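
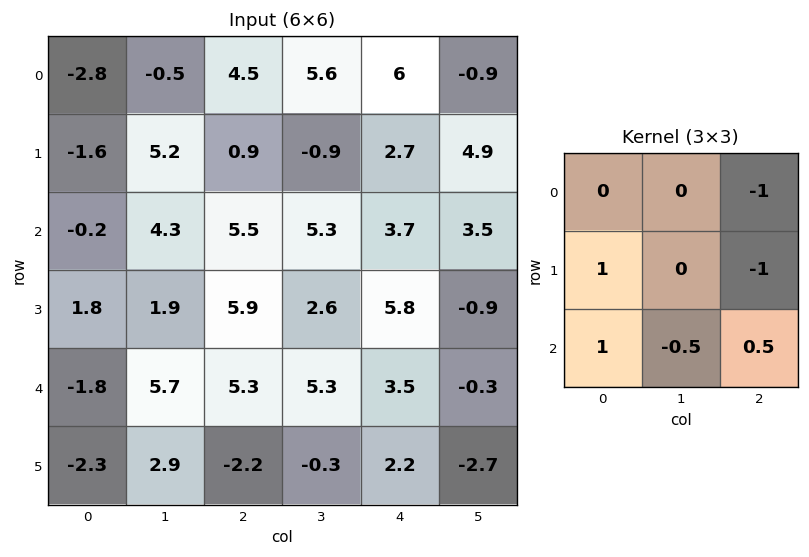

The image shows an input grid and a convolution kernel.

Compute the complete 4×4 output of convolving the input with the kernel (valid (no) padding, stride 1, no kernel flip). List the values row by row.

-6.6 4.7 -3.1 0.3
-2.8 0.15 6.6 -3.85
-11.6 -0.3 0.8 3.4
-17.85 1.65 -4.95 3.75

Output[0,0]: The receptive field on the input at this output position is [-2.8 -0.5 4.5 / -1.6 5.2 0.9 / -0.2 4.3 5.5]. Elementwise product with the kernel and sum: 4.5·-1 + -1.6·1 + 0.9·-1 + -0.2·1 + 4.3·-0.5 + 5.5·0.5.
Output[0,1]: The receptive field on the input at this output position is [-0.5 4.5 5.6 / 5.2 0.9 -0.9 / 4.3 5.5 5.3]. Elementwise product with the kernel and sum: 5.6·-1 + 5.2·1 + -0.9·-1 + 4.3·1 + 5.5·-0.5 + 5.3·0.5.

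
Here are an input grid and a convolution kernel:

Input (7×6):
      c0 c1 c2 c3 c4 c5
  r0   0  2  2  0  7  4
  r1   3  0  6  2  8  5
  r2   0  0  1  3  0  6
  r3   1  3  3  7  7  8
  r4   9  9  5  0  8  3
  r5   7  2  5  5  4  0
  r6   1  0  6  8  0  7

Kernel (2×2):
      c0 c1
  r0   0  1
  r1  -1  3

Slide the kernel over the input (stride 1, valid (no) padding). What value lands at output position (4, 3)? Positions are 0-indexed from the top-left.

15

The receptive field on the input at this output position is [0 8 / 5 4]. Elementwise product with the kernel and sum: 8·1 + 5·-1 + 4·3.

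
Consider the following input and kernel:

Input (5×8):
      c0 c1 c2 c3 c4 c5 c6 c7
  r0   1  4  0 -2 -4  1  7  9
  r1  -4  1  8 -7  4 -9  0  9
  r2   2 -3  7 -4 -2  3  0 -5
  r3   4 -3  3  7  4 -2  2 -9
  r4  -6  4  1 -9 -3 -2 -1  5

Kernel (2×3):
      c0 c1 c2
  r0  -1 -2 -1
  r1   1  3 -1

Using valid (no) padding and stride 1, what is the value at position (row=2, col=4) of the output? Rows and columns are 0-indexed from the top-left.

The receptive field on the input at this output position is [-2 3 0 / 4 -2 2]. Elementwise product with the kernel and sum: -2·-1 + 3·-2 + 0·-1 + 4·1 + -2·3 + 2·-1.

-8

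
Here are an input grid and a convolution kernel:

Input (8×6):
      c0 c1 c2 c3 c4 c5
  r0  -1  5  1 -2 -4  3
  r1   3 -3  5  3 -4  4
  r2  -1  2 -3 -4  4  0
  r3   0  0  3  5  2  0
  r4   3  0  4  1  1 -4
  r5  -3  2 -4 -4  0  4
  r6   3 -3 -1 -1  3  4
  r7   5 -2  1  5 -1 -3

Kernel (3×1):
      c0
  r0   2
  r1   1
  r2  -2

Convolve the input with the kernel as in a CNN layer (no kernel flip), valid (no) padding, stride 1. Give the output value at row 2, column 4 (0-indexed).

8

The receptive field on the input at this output position is [4 / 2 / 1]. Elementwise product with the kernel and sum: 4·2 + 2·1 + 1·-2.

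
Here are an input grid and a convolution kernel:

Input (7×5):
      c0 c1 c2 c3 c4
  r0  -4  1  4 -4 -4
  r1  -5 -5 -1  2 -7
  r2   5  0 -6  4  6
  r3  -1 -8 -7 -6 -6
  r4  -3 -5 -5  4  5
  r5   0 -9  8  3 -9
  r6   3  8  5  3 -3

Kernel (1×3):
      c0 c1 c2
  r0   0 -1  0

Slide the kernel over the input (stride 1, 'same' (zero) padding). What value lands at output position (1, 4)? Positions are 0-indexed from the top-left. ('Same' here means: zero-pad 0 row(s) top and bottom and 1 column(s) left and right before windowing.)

The receptive field on the zero-padded input at this output position is [2 -7 0]. Elementwise product with the kernel and sum: -7·-1.

7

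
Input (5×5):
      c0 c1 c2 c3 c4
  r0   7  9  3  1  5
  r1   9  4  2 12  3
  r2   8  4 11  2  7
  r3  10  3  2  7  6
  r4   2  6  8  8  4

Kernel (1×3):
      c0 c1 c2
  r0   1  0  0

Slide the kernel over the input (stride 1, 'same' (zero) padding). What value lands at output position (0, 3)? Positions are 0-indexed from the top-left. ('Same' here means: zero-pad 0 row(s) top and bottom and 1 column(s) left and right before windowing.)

3

The receptive field on the zero-padded input at this output position is [3 1 5]. Elementwise product with the kernel and sum: 3·1.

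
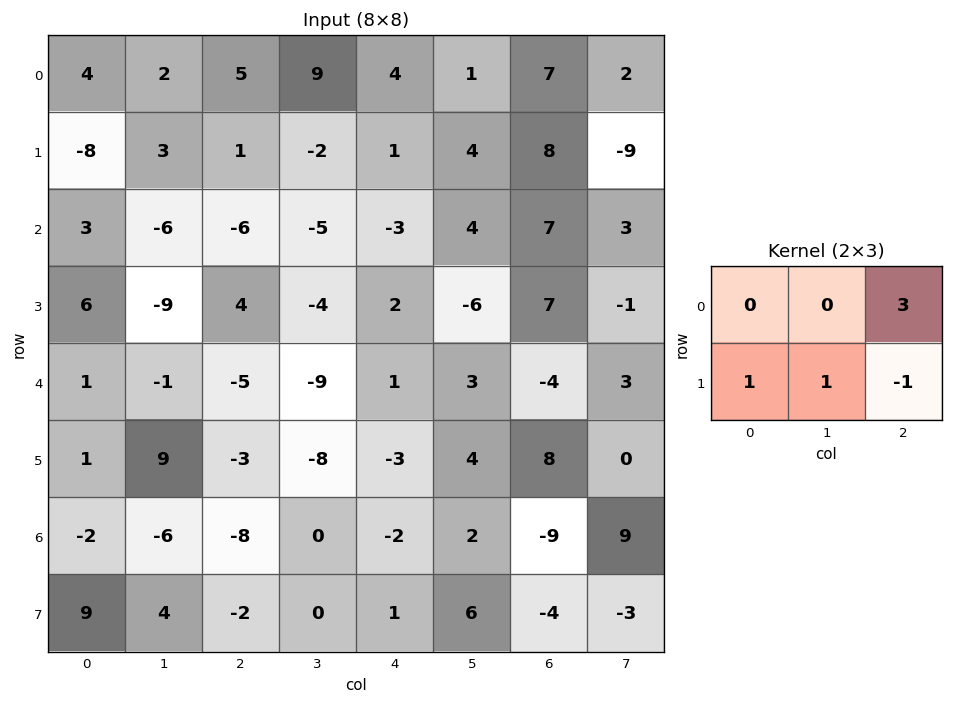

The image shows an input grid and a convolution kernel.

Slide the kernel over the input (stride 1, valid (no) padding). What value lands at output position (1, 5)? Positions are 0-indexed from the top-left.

The receptive field on the input at this output position is [4 8 -9 / 4 7 3]. Elementwise product with the kernel and sum: -9·3 + 4·1 + 7·1 + 3·-1.

-19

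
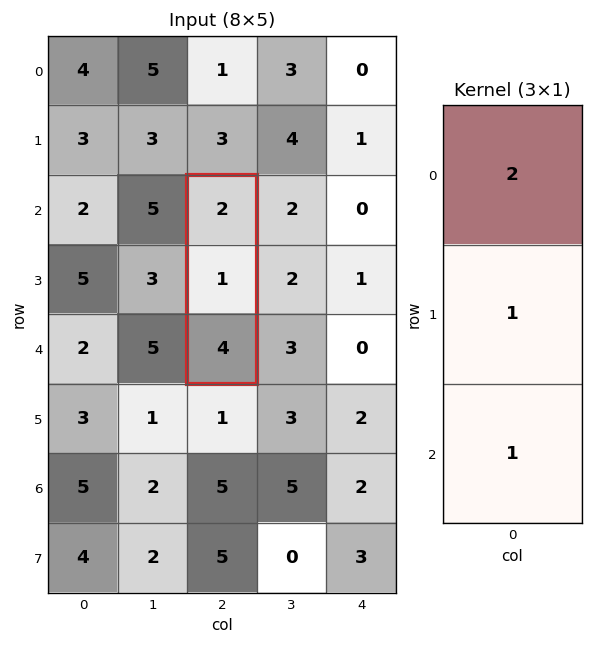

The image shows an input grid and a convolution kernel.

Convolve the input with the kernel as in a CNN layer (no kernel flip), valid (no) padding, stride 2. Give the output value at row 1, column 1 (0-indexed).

The receptive field on the input at this output position is [2 / 1 / 4]. Elementwise product with the kernel and sum: 2·2 + 1·1 + 4·1.

9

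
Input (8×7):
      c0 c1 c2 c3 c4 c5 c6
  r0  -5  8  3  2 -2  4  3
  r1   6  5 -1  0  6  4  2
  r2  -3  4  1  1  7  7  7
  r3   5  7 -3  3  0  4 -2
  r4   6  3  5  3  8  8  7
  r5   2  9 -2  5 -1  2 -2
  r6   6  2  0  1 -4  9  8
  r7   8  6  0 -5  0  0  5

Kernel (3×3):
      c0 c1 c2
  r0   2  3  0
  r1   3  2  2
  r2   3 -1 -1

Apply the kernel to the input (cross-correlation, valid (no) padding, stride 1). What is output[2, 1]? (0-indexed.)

The receptive field on the input at this output position is [4 1 1 / 7 -3 3 / 3 5 3]. Elementwise product with the kernel and sum: 4·2 + 1·3 + 7·3 + -3·2 + 3·2 + 3·3 + 5·-1 + 3·-1.

33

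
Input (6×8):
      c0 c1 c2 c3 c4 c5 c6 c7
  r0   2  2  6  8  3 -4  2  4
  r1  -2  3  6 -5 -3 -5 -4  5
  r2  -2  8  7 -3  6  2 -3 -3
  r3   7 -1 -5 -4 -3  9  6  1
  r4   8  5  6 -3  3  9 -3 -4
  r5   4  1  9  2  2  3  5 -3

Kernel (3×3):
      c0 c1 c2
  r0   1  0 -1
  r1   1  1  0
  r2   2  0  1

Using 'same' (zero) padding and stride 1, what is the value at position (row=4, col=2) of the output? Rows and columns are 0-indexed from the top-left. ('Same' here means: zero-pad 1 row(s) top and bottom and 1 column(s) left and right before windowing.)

The receptive field on the zero-padded input at this output position is [-1 -5 -4 / 5 6 -3 / 1 9 2]. Elementwise product with the kernel and sum: -1·1 + -4·-1 + 5·1 + 6·1 + 1·2 + 2·1.

18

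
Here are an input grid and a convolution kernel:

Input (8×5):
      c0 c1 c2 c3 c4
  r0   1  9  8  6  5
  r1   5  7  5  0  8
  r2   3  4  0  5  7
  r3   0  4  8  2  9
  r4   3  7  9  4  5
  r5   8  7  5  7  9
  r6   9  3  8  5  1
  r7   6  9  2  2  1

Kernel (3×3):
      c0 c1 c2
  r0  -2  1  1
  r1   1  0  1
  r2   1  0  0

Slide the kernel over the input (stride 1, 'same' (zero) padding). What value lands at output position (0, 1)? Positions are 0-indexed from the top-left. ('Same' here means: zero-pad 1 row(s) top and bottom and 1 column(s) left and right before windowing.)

The receptive field on the zero-padded input at this output position is [0 0 0 / 1 9 8 / 5 7 5]. Elementwise product with the kernel and sum: 0·-2 + 0·1 + 0·1 + 1·1 + 8·1 + 5·1.

14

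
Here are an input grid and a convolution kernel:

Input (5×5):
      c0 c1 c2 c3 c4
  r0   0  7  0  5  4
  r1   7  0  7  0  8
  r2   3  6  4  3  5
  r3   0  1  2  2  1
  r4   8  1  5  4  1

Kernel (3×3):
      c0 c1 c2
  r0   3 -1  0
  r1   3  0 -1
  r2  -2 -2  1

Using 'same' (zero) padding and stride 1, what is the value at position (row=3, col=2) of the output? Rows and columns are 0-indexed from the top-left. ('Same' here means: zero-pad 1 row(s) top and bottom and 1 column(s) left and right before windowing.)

7

The receptive field on the zero-padded input at this output position is [6 4 3 / 1 2 2 / 1 5 4]. Elementwise product with the kernel and sum: 6·3 + 4·-1 + 1·3 + 2·-1 + 1·-2 + 5·-2 + 4·1.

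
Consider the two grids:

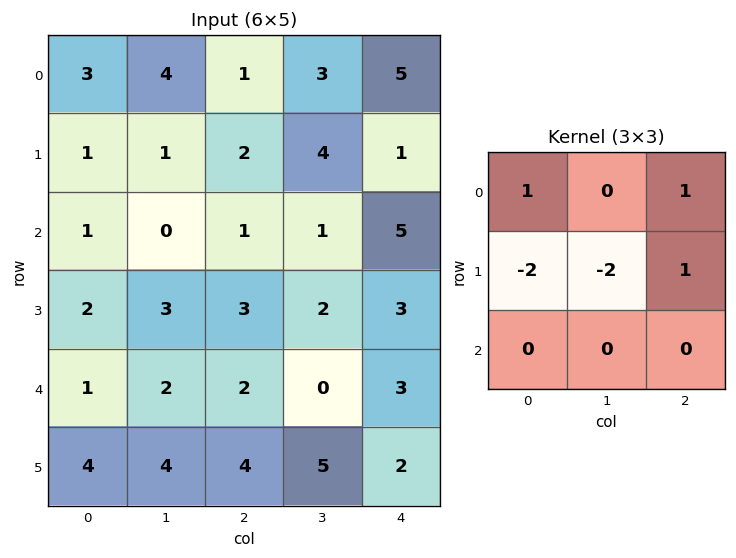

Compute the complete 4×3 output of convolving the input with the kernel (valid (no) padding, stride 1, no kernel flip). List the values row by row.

Output[0,0]: The receptive field on the input at this output position is [3 4 1 / 1 1 2 / 1 0 1]. Elementwise product with the kernel and sum: 3·1 + 1·1 + 1·-2 + 1·-2 + 2·1.
Output[0,1]: The receptive field on the input at this output position is [4 1 3 / 1 2 4 / 0 1 1]. Elementwise product with the kernel and sum: 4·1 + 3·1 + 1·-2 + 2·-2 + 4·1.

2 5 -5
2 4 4
-5 -9 -1
1 -3 5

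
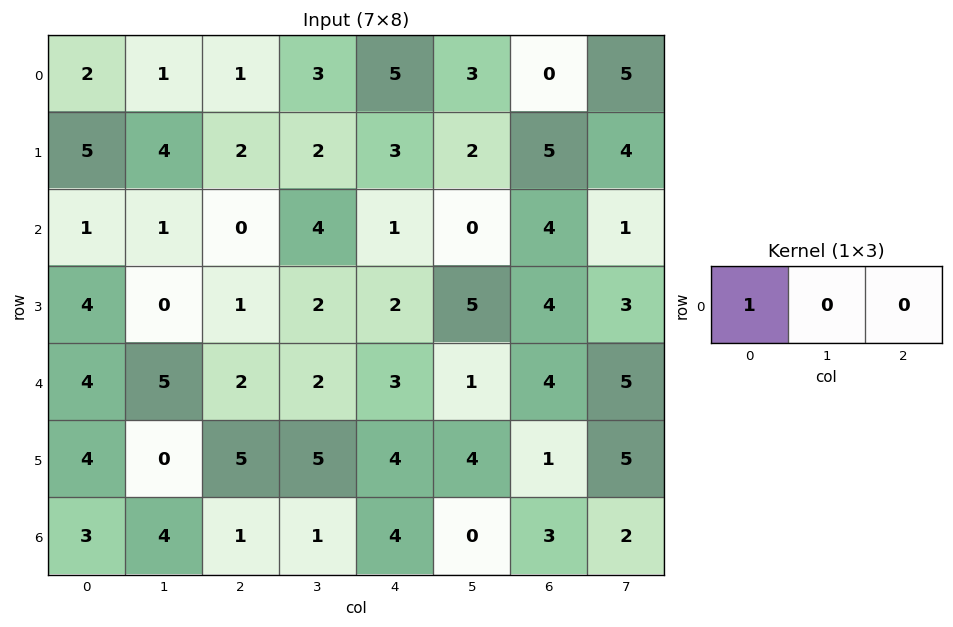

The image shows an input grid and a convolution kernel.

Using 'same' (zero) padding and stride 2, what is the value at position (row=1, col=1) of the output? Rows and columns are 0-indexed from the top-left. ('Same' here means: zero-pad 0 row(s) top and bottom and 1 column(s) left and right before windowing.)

1

The receptive field on the zero-padded input at this output position is [1 0 4]. Elementwise product with the kernel and sum: 1·1.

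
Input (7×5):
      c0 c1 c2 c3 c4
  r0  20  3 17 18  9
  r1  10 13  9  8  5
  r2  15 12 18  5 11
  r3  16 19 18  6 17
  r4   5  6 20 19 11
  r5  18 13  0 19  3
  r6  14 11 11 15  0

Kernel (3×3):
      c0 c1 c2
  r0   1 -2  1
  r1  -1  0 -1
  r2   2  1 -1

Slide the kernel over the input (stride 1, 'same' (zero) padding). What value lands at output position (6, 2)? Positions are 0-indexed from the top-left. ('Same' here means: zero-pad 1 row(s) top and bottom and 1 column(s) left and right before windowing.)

6

The receptive field on the zero-padded input at this output position is [13 0 19 / 11 11 15 / 0 0 0]. Elementwise product with the kernel and sum: 13·1 + 0·-2 + 19·1 + 11·-1 + 15·-1 + 0·2 + 0·1 + 0·-1.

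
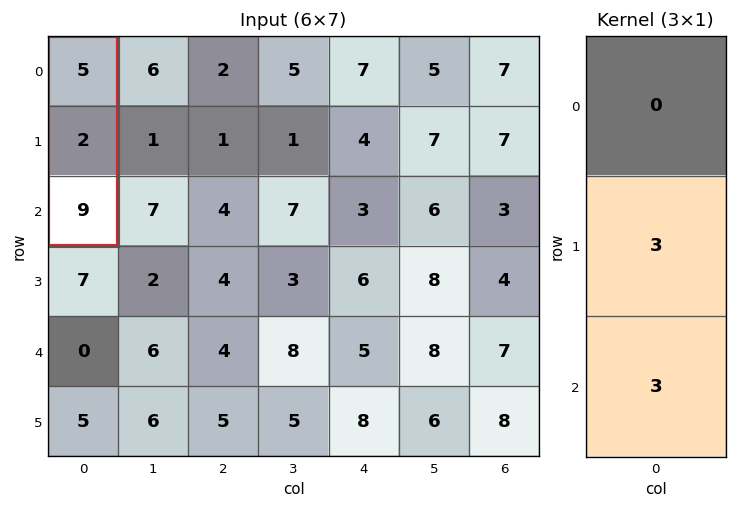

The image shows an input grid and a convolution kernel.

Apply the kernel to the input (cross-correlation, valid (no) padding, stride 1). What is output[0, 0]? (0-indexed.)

The receptive field on the input at this output position is [5 / 2 / 9]. Elementwise product with the kernel and sum: 2·3 + 9·3.

33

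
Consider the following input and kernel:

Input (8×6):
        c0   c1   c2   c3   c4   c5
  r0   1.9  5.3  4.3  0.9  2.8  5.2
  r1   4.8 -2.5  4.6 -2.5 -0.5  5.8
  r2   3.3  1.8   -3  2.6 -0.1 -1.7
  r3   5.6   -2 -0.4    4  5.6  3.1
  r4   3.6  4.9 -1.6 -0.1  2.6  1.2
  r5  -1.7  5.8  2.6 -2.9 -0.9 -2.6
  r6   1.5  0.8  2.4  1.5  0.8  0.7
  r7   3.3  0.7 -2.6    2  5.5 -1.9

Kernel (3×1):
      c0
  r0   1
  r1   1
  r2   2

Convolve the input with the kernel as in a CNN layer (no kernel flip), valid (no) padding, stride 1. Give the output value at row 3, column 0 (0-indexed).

The receptive field on the input at this output position is [5.6 / 3.6 / -1.7]. Elementwise product with the kernel and sum: 5.6·1 + 3.6·1 + -1.7·2.

5.8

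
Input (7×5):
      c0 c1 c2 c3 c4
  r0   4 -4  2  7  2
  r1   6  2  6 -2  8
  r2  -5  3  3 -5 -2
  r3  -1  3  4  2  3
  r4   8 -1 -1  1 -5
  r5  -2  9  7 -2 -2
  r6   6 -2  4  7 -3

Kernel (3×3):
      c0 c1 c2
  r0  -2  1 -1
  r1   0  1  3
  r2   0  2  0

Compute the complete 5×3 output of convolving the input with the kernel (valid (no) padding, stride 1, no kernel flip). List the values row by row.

Output[0,0]: The receptive field on the input at this output position is [4 -4 2 / 6 2 6 / -5 3 3]. Elementwise product with the kernel and sum: 4·-2 + -4·1 + 2·-1 + 2·1 + 6·3 + 3·2.
Output[0,1]: The receptive field on the input at this output position is [-4 2 7 / 2 6 -2 / 3 3 -5]. Elementwise product with the kernel and sum: -4·-2 + 2·1 + 7·-1 + 6·1 + -2·3 + 3·2.

12 9 13
2 0 -29
23 10 4
15 12 -27
10 9 14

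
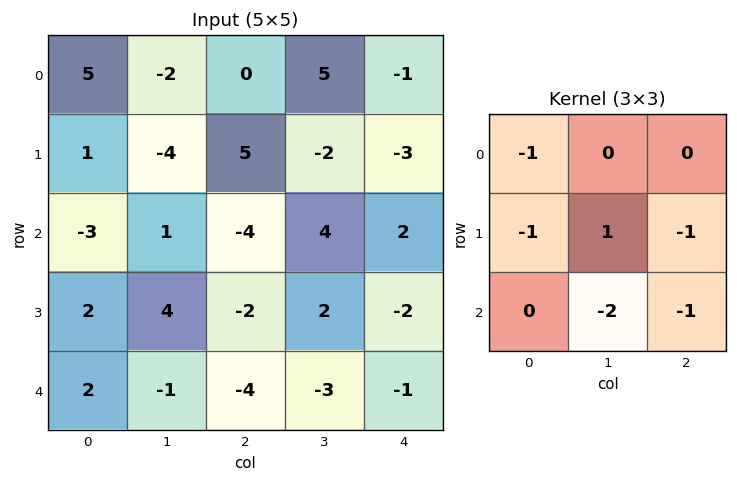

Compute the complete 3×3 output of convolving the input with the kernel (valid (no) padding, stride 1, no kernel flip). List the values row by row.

-13 17 -14
1 -3 -1
13 2 17

Output[0,0]: The receptive field on the input at this output position is [5 -2 0 / 1 -4 5 / -3 1 -4]. Elementwise product with the kernel and sum: 5·-1 + 1·-1 + -4·1 + 5·-1 + 1·-2 + -4·-1.
Output[0,1]: The receptive field on the input at this output position is [-2 0 5 / -4 5 -2 / 1 -4 4]. Elementwise product with the kernel and sum: -2·-1 + -4·-1 + 5·1 + -2·-1 + -4·-2 + 4·-1.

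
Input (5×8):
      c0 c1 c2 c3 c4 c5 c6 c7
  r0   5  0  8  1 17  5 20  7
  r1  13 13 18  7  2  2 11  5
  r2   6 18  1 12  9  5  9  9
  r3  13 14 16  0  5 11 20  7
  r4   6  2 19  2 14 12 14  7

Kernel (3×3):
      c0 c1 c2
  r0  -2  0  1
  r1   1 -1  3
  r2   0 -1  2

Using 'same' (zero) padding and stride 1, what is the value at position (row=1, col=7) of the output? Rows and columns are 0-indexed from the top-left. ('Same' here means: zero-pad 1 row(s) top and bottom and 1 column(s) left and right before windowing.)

The receptive field on the zero-padded input at this output position is [20 7 0 / 11 5 0 / 9 9 0]. Elementwise product with the kernel and sum: 20·-2 + 0·1 + 11·1 + 5·-1 + 0·3 + 9·-1 + 0·2.

-43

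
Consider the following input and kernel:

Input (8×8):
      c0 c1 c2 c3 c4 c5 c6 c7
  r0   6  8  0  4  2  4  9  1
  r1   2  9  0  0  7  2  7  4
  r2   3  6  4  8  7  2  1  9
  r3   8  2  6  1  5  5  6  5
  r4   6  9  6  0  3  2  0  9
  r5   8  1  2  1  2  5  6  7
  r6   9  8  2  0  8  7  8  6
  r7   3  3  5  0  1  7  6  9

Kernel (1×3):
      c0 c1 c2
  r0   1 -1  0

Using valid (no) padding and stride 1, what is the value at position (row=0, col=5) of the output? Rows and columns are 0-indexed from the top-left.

-5

The receptive field on the input at this output position is [4 9 1]. Elementwise product with the kernel and sum: 4·1 + 9·-1.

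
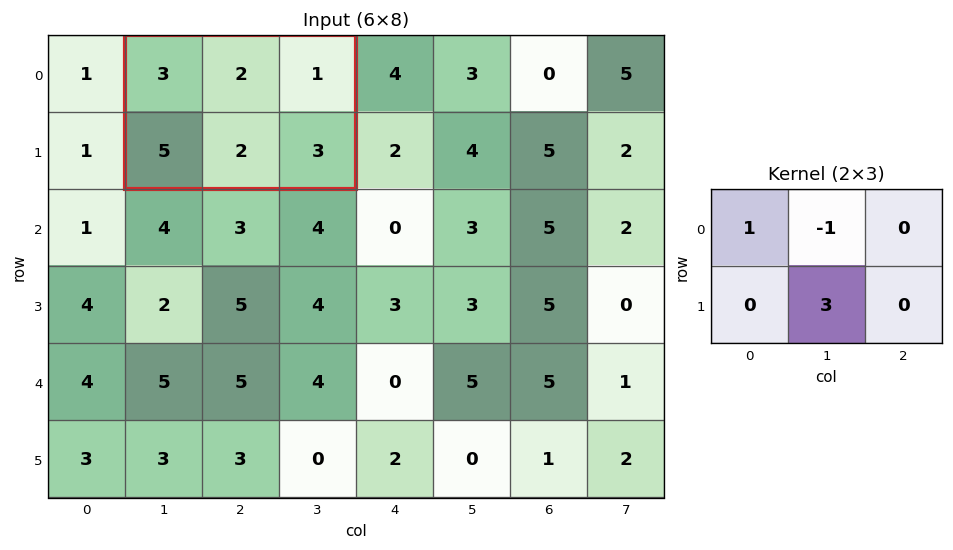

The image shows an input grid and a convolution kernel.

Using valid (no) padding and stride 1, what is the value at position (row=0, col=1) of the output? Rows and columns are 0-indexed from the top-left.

7

The receptive field on the input at this output position is [3 2 1 / 5 2 3]. Elementwise product with the kernel and sum: 3·1 + 2·-1 + 2·3.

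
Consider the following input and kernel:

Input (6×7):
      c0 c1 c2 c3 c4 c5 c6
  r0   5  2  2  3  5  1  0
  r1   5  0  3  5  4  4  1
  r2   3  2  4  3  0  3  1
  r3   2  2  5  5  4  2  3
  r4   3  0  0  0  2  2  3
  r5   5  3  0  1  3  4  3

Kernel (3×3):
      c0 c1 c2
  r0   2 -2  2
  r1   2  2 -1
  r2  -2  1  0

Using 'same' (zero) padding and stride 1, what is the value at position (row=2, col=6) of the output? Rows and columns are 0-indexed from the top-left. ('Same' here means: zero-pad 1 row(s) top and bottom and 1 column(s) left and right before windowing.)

The receptive field on the zero-padded input at this output position is [4 1 0 / 3 1 0 / 2 3 0]. Elementwise product with the kernel and sum: 4·2 + 1·-2 + 0·2 + 3·2 + 1·2 + 0·-1 + 2·-2 + 3·1.

13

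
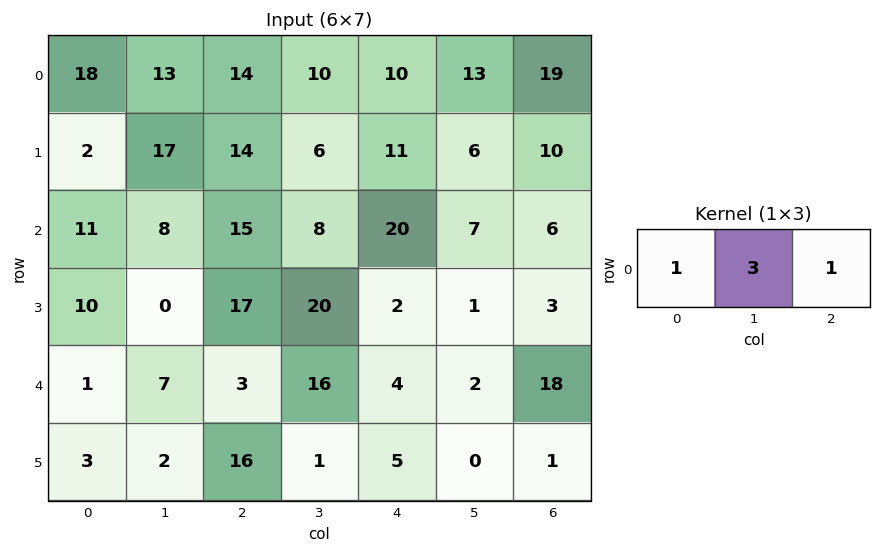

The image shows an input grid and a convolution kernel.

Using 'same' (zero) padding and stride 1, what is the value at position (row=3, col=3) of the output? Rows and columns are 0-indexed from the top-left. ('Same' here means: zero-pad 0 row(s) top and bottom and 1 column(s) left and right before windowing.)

The receptive field on the zero-padded input at this output position is [17 20 2]. Elementwise product with the kernel and sum: 17·1 + 20·3 + 2·1.

79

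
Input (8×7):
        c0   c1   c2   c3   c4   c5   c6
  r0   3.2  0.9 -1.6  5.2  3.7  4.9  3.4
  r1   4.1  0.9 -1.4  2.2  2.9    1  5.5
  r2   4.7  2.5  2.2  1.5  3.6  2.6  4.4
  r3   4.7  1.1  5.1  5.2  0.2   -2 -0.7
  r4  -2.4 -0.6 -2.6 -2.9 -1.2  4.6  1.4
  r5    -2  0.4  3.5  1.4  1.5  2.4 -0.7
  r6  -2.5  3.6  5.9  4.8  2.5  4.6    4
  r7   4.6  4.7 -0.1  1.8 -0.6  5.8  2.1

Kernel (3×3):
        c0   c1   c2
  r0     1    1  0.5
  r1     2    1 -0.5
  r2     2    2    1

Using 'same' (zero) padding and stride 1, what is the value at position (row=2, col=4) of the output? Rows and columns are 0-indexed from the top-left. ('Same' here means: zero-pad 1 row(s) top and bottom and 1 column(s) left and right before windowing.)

The receptive field on the zero-padded input at this output position is [2.2 2.9 1 / 1.5 3.6 2.6 / 5.2 0.2 -2]. Elementwise product with the kernel and sum: 2.2·1 + 2.9·1 + 1·0.5 + 1.5·2 + 3.6·1 + 2.6·-0.5 + 5.2·2 + 0.2·2 + -2·1.

19.7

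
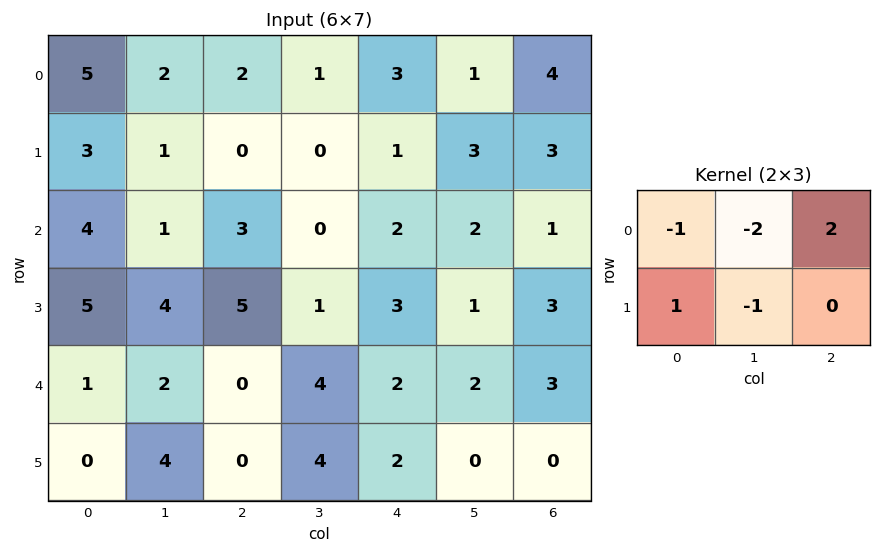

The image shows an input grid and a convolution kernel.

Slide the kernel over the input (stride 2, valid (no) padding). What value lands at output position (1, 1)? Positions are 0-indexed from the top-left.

5

The receptive field on the input at this output position is [3 0 2 / 5 1 3]. Elementwise product with the kernel and sum: 3·-1 + 0·-2 + 2·2 + 5·1 + 1·-1.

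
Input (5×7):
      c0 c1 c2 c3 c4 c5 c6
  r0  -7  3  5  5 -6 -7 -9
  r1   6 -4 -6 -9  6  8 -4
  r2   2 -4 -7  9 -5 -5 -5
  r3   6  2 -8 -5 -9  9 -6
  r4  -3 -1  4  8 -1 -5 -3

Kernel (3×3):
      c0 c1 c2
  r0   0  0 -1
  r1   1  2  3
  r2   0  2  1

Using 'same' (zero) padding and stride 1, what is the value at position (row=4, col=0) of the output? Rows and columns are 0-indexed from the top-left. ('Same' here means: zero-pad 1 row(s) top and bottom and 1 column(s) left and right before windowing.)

-11

The receptive field on the zero-padded input at this output position is [0 6 2 / 0 -3 -1 / 0 0 0]. Elementwise product with the kernel and sum: 2·-1 + 0·1 + -3·2 + -1·3 + 0·2 + 0·1.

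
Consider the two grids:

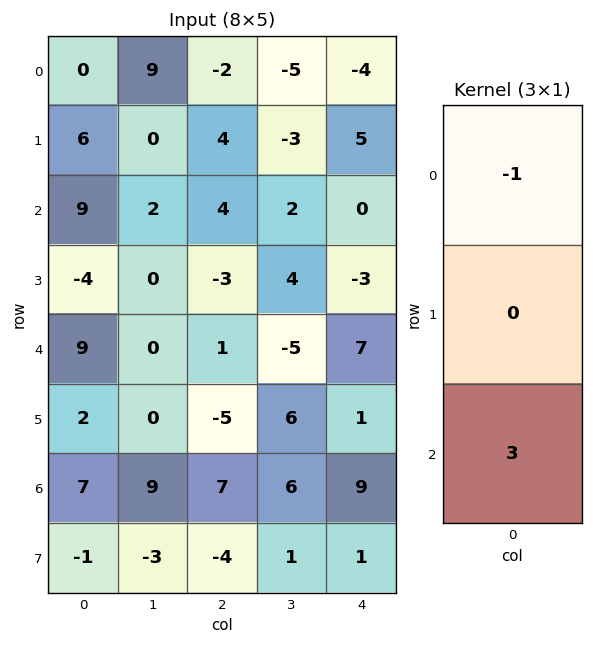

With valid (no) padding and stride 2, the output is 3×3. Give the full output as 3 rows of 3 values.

Output[0,0]: The receptive field on the input at this output position is [0 / 6 / 9]. Elementwise product with the kernel and sum: 0·-1 + 9·3.

27 14 4
18 -1 21
12 20 20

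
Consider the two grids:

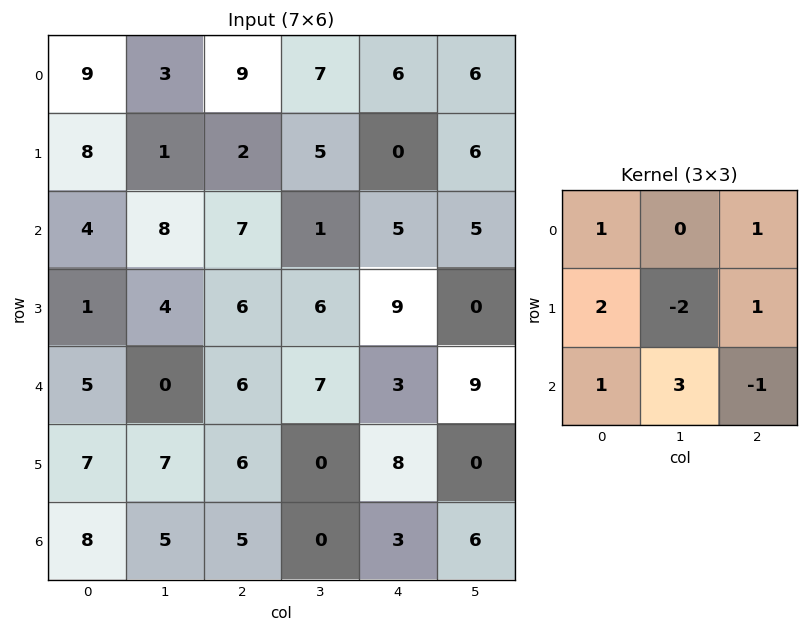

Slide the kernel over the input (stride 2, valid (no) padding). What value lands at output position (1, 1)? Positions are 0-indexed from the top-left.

45

The receptive field on the input at this output position is [7 1 5 / 6 6 9 / 6 7 3]. Elementwise product with the kernel and sum: 7·1 + 5·1 + 6·2 + 6·-2 + 9·1 + 6·1 + 7·3 + 3·-1.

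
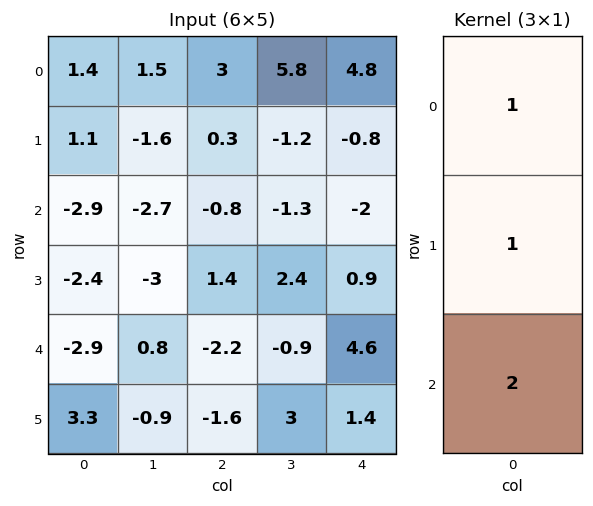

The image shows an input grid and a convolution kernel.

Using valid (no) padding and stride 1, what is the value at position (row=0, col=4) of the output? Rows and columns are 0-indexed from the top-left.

0

The receptive field on the input at this output position is [4.8 / -0.8 / -2]. Elementwise product with the kernel and sum: 4.8·1 + -0.8·1 + -2·2.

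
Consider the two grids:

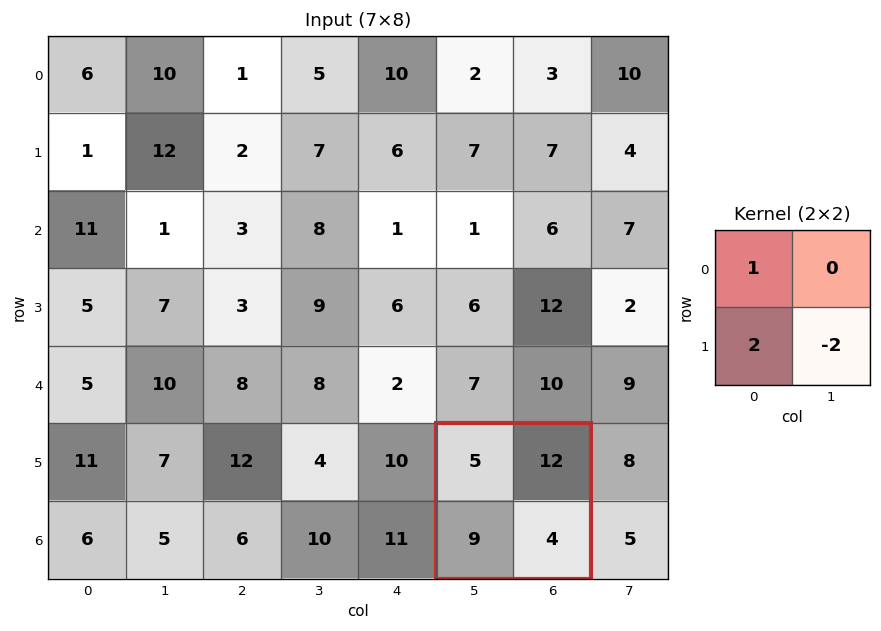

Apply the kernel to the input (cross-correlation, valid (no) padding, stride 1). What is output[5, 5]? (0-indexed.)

The receptive field on the input at this output position is [5 12 / 9 4]. Elementwise product with the kernel and sum: 5·1 + 9·2 + 4·-2.

15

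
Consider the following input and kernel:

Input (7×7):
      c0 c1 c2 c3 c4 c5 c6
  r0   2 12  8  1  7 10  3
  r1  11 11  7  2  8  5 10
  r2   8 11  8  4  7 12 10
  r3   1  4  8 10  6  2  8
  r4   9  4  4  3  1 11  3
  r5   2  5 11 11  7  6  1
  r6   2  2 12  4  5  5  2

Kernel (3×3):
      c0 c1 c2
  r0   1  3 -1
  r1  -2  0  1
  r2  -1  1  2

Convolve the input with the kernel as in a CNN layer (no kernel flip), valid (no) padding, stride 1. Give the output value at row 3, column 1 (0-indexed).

41

The receptive field on the input at this output position is [4 8 10 / 4 4 3 / 5 11 11]. Elementwise product with the kernel and sum: 4·1 + 8·3 + 10·-1 + 4·-2 + 3·1 + 5·-1 + 11·1 + 11·2.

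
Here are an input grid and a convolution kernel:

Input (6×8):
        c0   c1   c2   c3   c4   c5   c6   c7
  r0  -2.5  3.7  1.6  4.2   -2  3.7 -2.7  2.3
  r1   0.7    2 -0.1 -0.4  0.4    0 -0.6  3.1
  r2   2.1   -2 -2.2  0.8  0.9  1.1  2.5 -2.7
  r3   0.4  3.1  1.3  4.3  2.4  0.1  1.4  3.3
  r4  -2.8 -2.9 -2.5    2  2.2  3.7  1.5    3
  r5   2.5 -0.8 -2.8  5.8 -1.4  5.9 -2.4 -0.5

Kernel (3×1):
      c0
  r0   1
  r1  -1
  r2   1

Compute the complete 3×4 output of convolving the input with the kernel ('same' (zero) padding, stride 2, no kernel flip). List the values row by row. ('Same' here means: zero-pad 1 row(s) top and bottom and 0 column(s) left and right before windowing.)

3.2 -1.7 2.4 2.1
-1 3.4 1.9 -1.7
5.7 1 -1.2 -2.5

Output[0,0]: The receptive field on the zero-padded input at this output position is [0 / -2.5 / 0.7]. Elementwise product with the kernel and sum: 0·1 + -2.5·-1 + 0.7·1.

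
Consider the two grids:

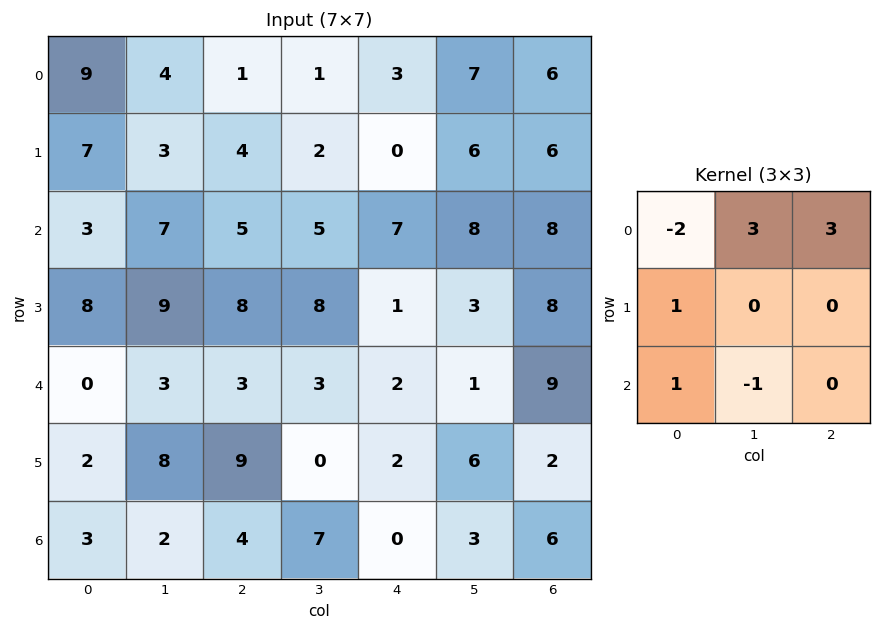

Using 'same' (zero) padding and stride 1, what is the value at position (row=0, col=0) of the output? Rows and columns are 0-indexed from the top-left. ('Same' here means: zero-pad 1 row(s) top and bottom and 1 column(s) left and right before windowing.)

-7

The receptive field on the zero-padded input at this output position is [0 0 0 / 0 9 4 / 0 7 3]. Elementwise product with the kernel and sum: 0·-2 + 0·3 + 0·3 + 0·1 + 0·1 + 7·-1.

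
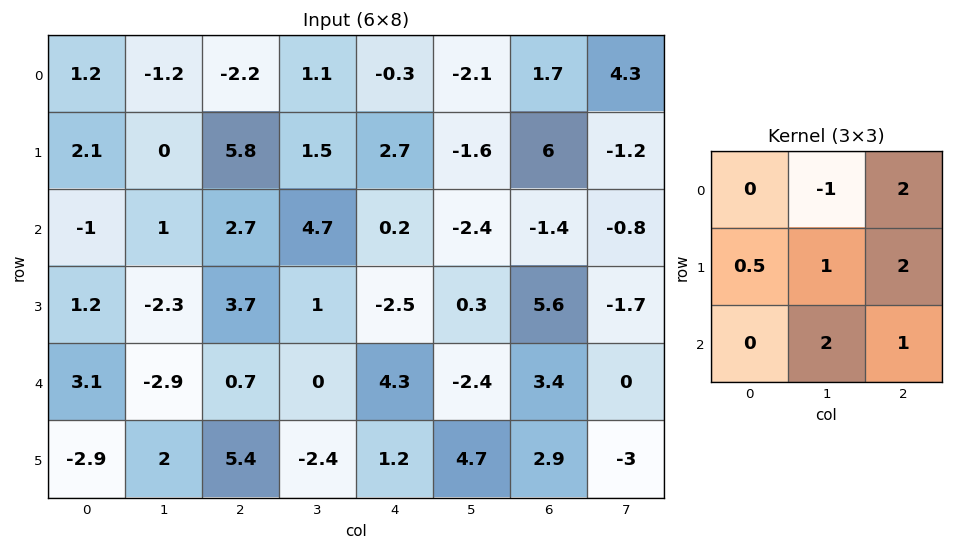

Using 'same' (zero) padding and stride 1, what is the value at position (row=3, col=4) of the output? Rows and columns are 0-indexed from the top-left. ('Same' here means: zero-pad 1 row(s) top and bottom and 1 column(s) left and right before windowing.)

The receptive field on the zero-padded input at this output position is [4.7 0.2 -2.4 / 1 -2.5 0.3 / 0 4.3 -2.4]. Elementwise product with the kernel and sum: 0.2·-1 + -2.4·2 + 1·0.5 + -2.5·1 + 0.3·2 + 4.3·2 + -2.4·1.

-0.2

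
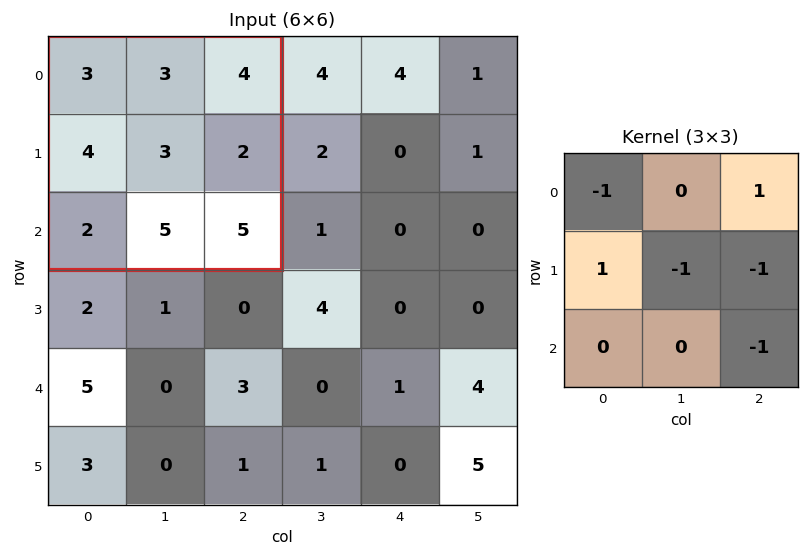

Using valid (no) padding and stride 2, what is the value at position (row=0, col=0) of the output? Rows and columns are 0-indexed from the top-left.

-5

The receptive field on the input at this output position is [3 3 4 / 4 3 2 / 2 5 5]. Elementwise product with the kernel and sum: 3·-1 + 4·1 + 4·1 + 3·-1 + 2·-1 + 5·-1.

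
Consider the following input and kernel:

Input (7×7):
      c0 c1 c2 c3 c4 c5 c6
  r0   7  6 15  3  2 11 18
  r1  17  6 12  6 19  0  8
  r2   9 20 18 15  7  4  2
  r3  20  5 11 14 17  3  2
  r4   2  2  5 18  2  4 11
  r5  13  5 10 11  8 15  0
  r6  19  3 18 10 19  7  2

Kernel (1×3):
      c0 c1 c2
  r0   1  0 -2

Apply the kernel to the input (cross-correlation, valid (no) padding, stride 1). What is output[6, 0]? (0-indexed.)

The receptive field on the input at this output position is [19 3 18]. Elementwise product with the kernel and sum: 19·1 + 18·-2.

-17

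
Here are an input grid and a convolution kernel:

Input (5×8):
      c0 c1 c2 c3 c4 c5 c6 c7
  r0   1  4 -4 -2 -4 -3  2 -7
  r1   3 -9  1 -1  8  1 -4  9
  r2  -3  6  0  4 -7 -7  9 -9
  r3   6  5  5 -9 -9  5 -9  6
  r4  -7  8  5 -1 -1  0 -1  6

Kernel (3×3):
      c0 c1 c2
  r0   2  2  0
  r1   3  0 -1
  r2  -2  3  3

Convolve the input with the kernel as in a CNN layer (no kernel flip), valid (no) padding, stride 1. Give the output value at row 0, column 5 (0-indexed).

The receptive field on the input at this output position is [-3 2 -7 / 1 -4 9 / -7 9 -9]. Elementwise product with the kernel and sum: -3·2 + 2·2 + 1·3 + 9·-1 + -7·-2 + 9·3 + -9·3.

6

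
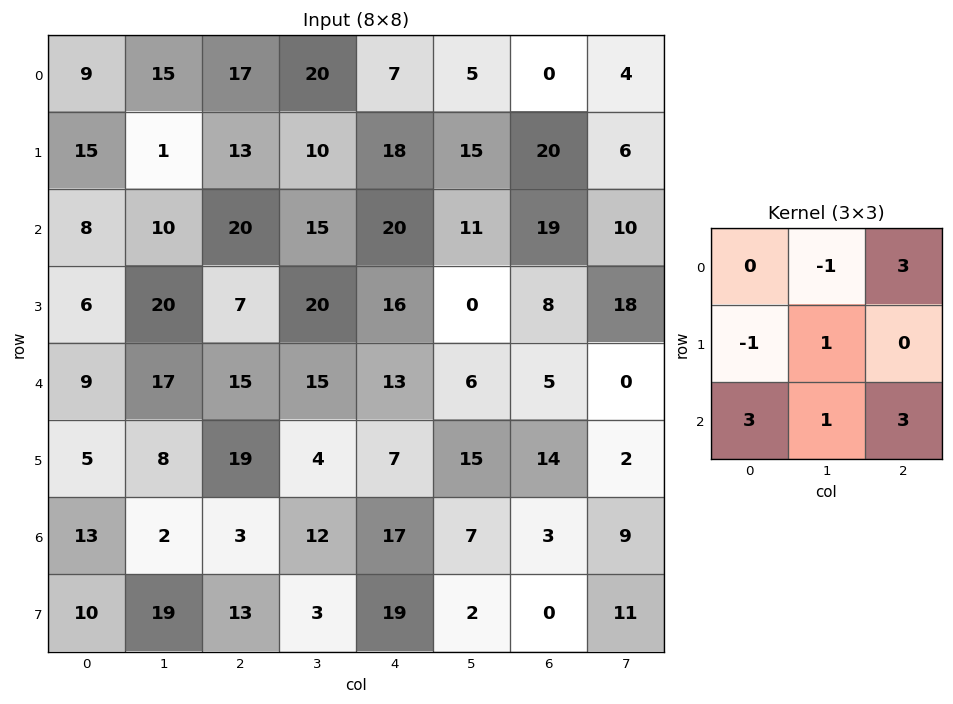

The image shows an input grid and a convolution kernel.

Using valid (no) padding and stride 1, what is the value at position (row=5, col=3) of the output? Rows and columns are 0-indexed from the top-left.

77

The receptive field on the input at this output position is [4 7 15 / 12 17 7 / 3 19 2]. Elementwise product with the kernel and sum: 7·-1 + 15·3 + 12·-1 + 17·1 + 3·3 + 19·1 + 2·3.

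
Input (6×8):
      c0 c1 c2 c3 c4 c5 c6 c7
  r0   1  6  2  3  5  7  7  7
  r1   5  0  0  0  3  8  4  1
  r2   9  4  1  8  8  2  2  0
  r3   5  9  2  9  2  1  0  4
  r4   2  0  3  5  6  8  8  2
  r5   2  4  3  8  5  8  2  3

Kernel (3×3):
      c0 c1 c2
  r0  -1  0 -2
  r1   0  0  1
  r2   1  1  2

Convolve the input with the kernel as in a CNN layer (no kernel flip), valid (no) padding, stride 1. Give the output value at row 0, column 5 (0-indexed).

The receptive field on the input at this output position is [7 7 7 / 8 4 1 / 2 2 0]. Elementwise product with the kernel and sum: 7·-1 + 7·-2 + 1·1 + 2·1 + 2·1 + 0·2.

-16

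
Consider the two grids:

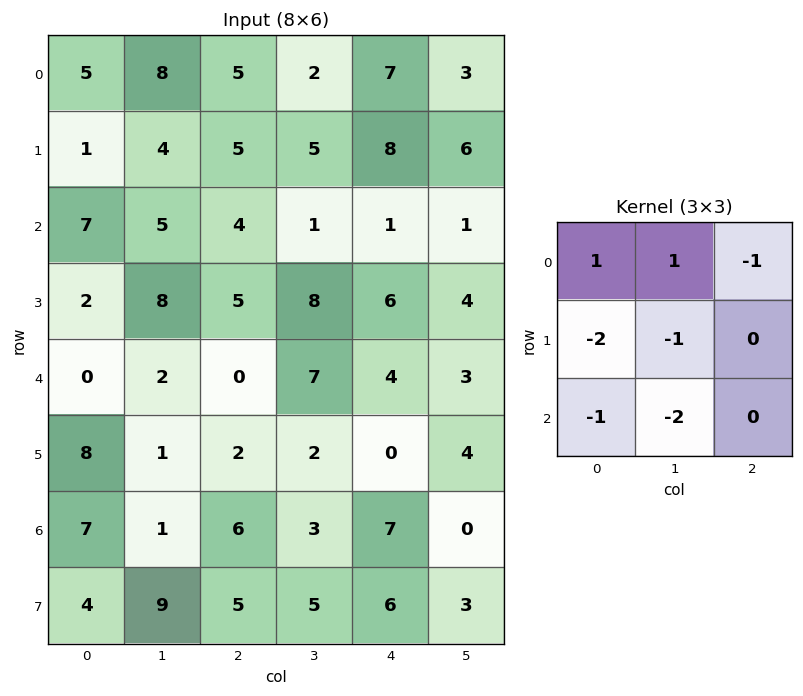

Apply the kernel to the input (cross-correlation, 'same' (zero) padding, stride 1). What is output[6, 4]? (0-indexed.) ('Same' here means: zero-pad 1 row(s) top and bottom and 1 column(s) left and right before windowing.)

The receptive field on the zero-padded input at this output position is [2 0 4 / 3 7 0 / 5 6 3]. Elementwise product with the kernel and sum: 2·1 + 0·1 + 4·-1 + 3·-2 + 7·-1 + 5·-1 + 6·-2.

-32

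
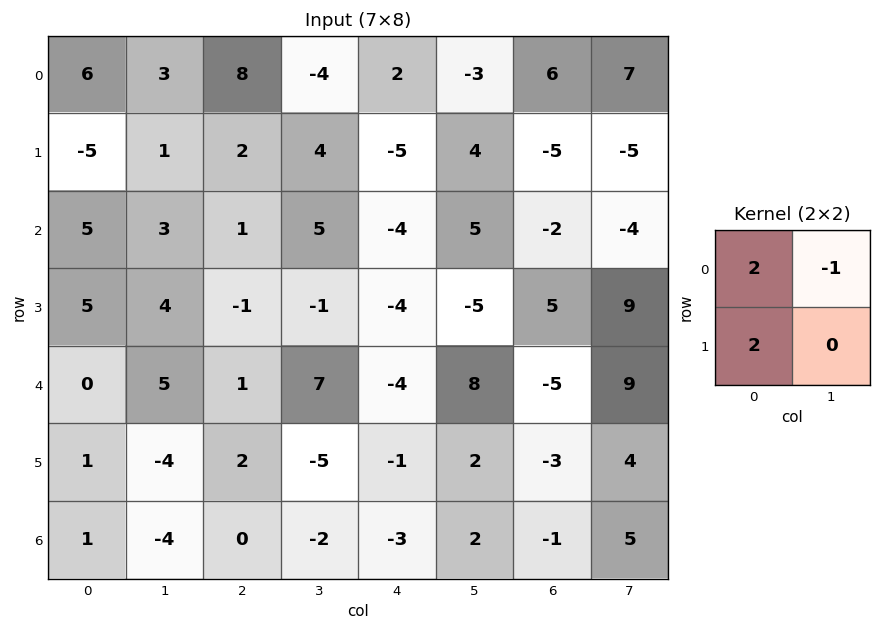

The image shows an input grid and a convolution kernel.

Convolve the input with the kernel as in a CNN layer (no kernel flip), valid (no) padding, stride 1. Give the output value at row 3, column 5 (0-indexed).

The receptive field on the input at this output position is [-5 5 / 8 -5]. Elementwise product with the kernel and sum: -5·2 + 5·-1 + 8·2.

1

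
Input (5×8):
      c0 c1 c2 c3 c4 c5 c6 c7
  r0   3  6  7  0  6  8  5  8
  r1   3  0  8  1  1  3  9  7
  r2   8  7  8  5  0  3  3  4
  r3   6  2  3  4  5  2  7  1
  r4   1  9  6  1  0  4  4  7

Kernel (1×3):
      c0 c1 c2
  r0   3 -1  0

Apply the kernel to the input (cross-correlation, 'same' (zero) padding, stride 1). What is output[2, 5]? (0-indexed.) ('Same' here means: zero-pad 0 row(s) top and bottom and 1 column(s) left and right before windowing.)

The receptive field on the zero-padded input at this output position is [0 3 3]. Elementwise product with the kernel and sum: 0·3 + 3·-1.

-3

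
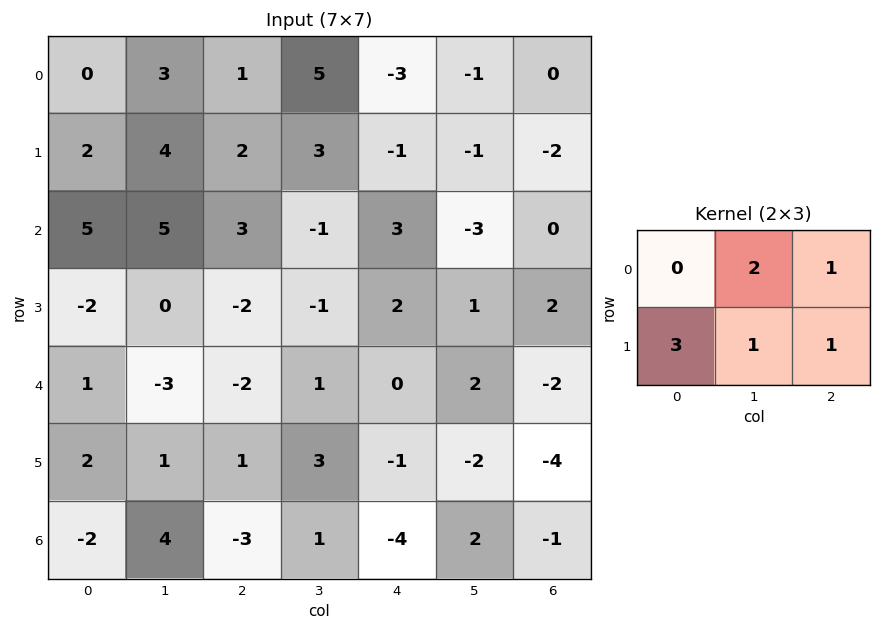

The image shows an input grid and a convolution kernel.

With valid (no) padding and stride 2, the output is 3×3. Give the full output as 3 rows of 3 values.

Output[0,0]: The receptive field on the input at this output position is [0 3 1 / 2 4 2]. Elementwise product with the kernel and sum: 3·2 + 1·1 + 2·3 + 4·1 + 2·1.
Output[0,1]: The receptive field on the input at this output position is [1 5 -3 / 2 3 -1]. Elementwise product with the kernel and sum: 5·2 + -3·1 + 2·3 + 3·1 + -1·1.

19 15 -8
5 -4 3
0 7 -7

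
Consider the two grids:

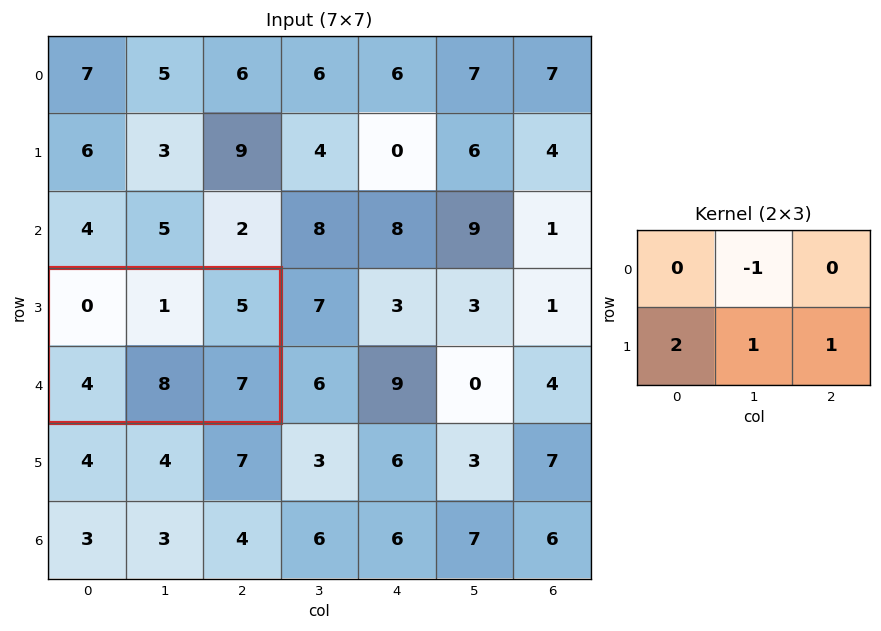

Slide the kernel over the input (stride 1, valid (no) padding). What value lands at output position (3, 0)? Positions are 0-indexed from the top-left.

The receptive field on the input at this output position is [0 1 5 / 4 8 7]. Elementwise product with the kernel and sum: 1·-1 + 4·2 + 8·1 + 7·1.

22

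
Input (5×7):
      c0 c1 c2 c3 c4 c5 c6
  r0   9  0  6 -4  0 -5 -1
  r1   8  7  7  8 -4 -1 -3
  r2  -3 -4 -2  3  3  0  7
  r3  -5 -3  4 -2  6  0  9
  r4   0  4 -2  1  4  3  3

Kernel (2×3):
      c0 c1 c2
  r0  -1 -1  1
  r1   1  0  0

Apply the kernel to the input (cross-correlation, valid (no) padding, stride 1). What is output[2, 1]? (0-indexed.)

6

The receptive field on the input at this output position is [-4 -2 3 / -3 4 -2]. Elementwise product with the kernel and sum: -4·-1 + -2·-1 + 3·1 + -3·1.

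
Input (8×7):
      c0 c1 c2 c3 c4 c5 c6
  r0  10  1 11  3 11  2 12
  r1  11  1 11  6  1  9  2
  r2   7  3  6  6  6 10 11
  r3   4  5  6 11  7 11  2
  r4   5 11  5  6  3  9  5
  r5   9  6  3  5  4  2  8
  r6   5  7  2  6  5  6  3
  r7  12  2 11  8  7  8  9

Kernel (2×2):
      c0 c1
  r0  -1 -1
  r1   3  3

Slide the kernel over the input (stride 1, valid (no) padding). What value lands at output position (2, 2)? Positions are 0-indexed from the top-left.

The receptive field on the input at this output position is [6 6 / 6 11]. Elementwise product with the kernel and sum: 6·-1 + 6·-1 + 6·3 + 11·3.

39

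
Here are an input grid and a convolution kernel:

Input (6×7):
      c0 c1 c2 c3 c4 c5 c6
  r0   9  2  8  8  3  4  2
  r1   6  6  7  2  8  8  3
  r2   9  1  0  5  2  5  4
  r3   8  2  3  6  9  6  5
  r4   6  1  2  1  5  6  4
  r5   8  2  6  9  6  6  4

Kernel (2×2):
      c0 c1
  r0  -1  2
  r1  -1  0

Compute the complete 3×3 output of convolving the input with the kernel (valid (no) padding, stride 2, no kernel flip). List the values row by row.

Output[0,0]: The receptive field on the input at this output position is [9 2 / 6 6]. Elementwise product with the kernel and sum: 9·-1 + 2·2 + 6·-1.
Output[0,1]: The receptive field on the input at this output position is [8 8 / 7 2]. Elementwise product with the kernel and sum: 8·-1 + 8·2 + 7·-1.

-11 1 -3
-15 7 -1
-12 -6 1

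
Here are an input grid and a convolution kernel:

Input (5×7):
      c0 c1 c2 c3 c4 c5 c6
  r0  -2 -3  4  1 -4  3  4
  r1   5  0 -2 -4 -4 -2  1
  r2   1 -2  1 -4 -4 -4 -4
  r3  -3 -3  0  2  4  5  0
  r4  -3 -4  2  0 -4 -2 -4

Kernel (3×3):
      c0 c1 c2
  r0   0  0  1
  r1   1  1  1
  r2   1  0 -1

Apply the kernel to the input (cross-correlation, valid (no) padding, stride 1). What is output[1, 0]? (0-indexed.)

-5

The receptive field on the input at this output position is [5 0 -2 / 1 -2 1 / -3 -3 0]. Elementwise product with the kernel and sum: -2·1 + 1·1 + -2·1 + 1·1 + -3·1 + 0·-1.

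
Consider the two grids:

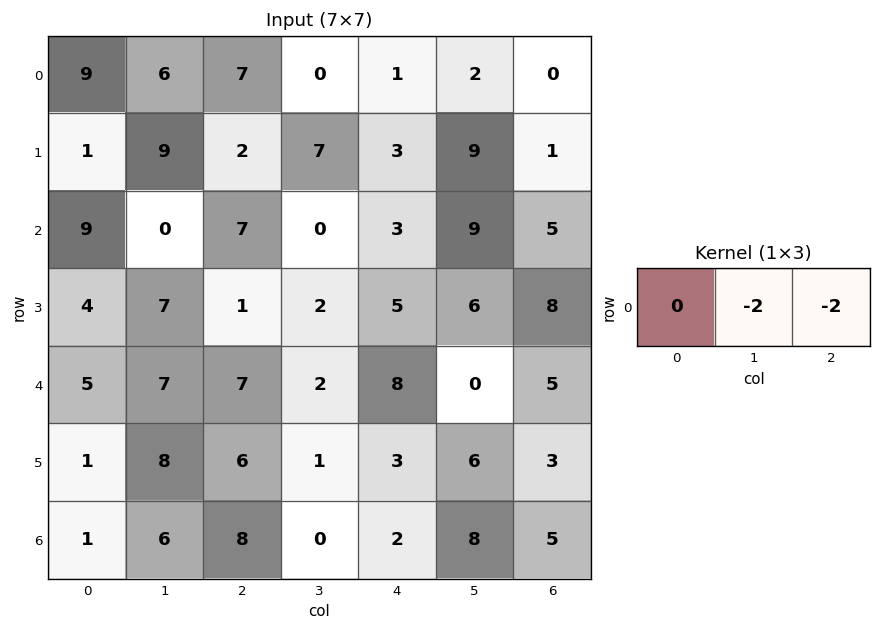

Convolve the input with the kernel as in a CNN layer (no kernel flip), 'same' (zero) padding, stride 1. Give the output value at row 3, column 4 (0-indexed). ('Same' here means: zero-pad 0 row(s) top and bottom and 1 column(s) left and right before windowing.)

The receptive field on the zero-padded input at this output position is [2 5 6]. Elementwise product with the kernel and sum: 5·-2 + 6·-2.

-22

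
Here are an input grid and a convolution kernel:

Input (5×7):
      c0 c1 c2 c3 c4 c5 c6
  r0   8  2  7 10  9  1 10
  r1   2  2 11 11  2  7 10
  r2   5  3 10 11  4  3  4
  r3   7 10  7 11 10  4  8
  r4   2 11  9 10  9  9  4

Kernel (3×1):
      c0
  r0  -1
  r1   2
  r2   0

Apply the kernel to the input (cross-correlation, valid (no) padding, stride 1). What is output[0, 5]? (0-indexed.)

The receptive field on the input at this output position is [1 / 7 / 3]. Elementwise product with the kernel and sum: 1·-1 + 7·2.

13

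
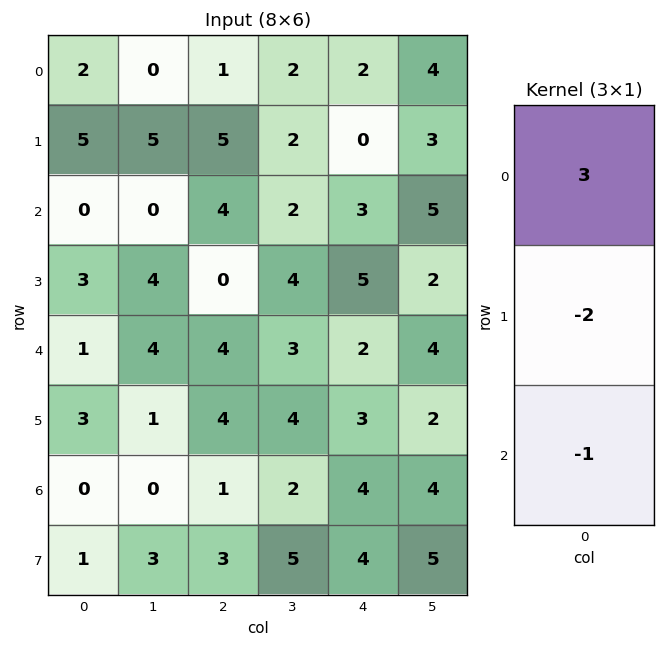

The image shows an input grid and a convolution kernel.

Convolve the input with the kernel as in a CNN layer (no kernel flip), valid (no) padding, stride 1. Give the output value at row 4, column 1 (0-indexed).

10

The receptive field on the input at this output position is [4 / 1 / 0]. Elementwise product with the kernel and sum: 4·3 + 1·-2 + 0·-1.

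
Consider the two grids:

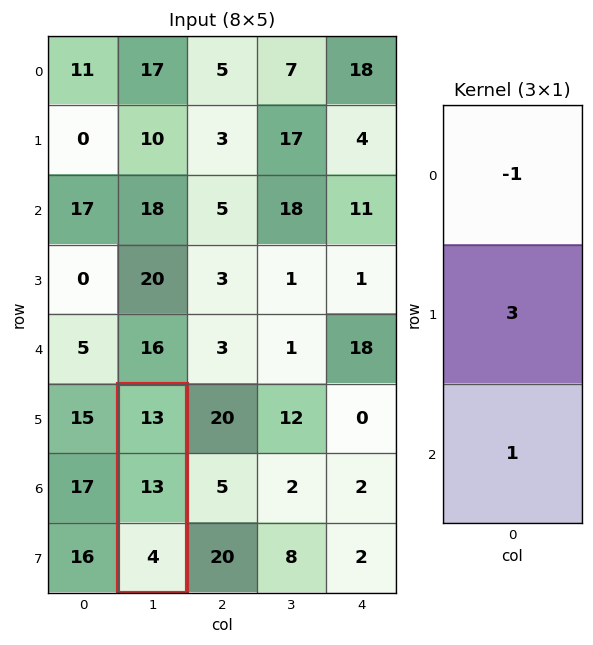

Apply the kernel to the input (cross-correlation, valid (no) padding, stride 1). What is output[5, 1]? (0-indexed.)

The receptive field on the input at this output position is [13 / 13 / 4]. Elementwise product with the kernel and sum: 13·-1 + 13·3 + 4·1.

30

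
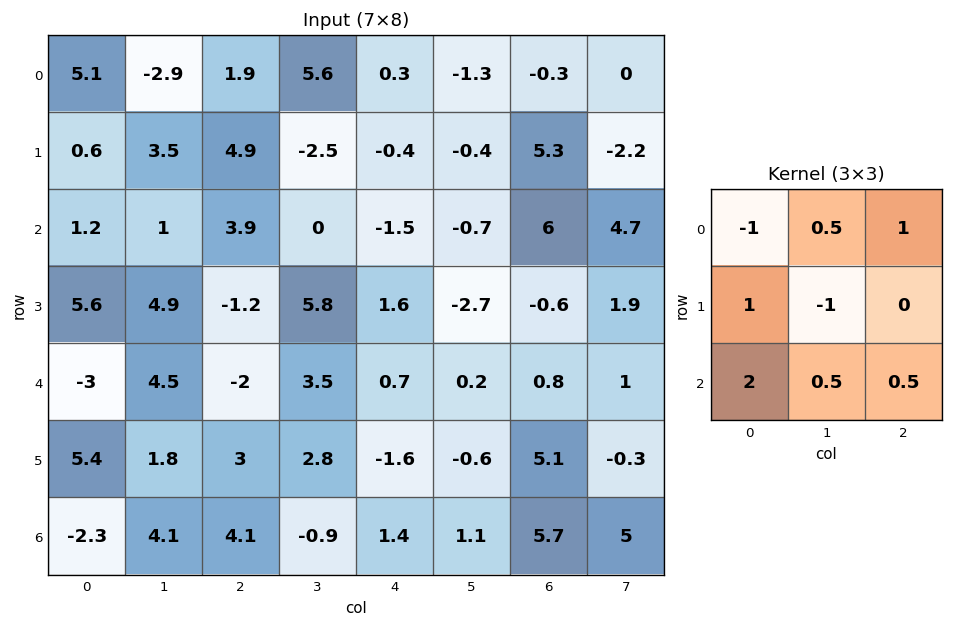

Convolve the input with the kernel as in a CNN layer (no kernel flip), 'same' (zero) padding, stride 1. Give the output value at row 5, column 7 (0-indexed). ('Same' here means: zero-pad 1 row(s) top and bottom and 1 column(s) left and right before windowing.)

The receptive field on the zero-padded input at this output position is [0.8 1 0 / 5.1 -0.3 0 / 5.7 5 0]. Elementwise product with the kernel and sum: 0.8·-1 + 1·0.5 + 0·1 + 5.1·1 + -0.3·-1 + 5.7·2 + 5·0.5 + 0·0.5.

19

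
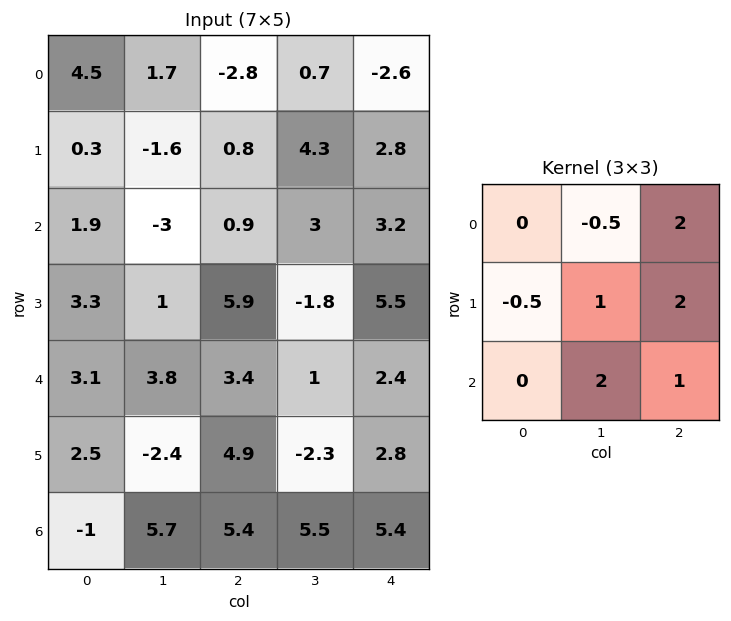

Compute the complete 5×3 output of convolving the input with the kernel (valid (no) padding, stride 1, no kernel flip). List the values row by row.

-11.7 17.8 13.15
8.15 26.6 14.3
25.45 15.15 15.55
20.45 4.45 14.2
27.85 18.1 21.55

Output[0,0]: The receptive field on the input at this output position is [4.5 1.7 -2.8 / 0.3 -1.6 0.8 / 1.9 -3 0.9]. Elementwise product with the kernel and sum: 1.7·-0.5 + -2.8·2 + 0.3·-0.5 + -1.6·1 + 0.8·2 + -3·2 + 0.9·1.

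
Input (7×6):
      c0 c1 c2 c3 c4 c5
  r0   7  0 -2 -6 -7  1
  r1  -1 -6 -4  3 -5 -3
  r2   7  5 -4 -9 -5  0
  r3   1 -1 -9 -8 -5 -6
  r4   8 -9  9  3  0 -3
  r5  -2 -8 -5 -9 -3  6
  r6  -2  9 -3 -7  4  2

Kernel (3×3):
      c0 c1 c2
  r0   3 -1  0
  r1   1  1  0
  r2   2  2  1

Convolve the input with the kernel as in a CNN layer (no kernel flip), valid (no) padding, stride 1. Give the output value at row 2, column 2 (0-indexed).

4

The receptive field on the input at this output position is [-4 -9 -5 / -9 -8 -5 / 9 3 0]. Elementwise product with the kernel and sum: -4·3 + -9·-1 + -9·1 + -8·1 + 9·2 + 3·2 + 0·1.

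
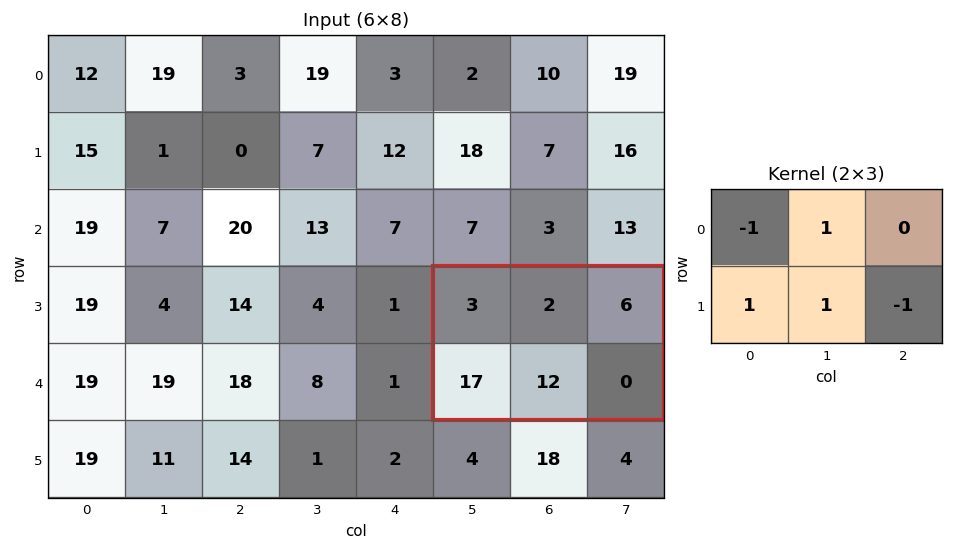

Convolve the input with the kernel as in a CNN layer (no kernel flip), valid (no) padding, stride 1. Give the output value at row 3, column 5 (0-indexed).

28

The receptive field on the input at this output position is [3 2 6 / 17 12 0]. Elementwise product with the kernel and sum: 3·-1 + 2·1 + 17·1 + 12·1 + 0·-1.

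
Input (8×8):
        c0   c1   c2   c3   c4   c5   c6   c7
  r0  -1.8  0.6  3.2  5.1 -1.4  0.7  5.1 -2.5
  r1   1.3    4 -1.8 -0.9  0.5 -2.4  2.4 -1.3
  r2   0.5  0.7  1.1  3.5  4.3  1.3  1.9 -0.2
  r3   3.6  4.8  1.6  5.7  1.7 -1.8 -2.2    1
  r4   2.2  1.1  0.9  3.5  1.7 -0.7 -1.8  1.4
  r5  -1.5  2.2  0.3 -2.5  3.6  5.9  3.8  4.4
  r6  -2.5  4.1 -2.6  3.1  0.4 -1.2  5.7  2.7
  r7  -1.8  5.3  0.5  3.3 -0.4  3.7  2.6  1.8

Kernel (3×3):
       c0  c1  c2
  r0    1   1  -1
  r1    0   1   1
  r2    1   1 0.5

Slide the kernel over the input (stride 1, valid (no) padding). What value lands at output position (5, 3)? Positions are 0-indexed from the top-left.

The receptive field on the input at this output position is [-2.5 3.6 5.9 / 3.1 0.4 -1.2 / 3.3 -0.4 3.7]. Elementwise product with the kernel and sum: -2.5·1 + 3.6·1 + 5.9·-1 + 0.4·1 + -1.2·1 + 3.3·1 + -0.4·1 + 3.7·0.5.

-0.85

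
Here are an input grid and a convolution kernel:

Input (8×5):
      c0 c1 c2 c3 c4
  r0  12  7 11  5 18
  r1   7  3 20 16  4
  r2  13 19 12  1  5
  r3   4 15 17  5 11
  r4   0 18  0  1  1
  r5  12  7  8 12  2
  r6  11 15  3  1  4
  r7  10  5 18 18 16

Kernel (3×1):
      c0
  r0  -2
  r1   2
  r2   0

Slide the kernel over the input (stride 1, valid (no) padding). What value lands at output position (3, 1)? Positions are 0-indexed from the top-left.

The receptive field on the input at this output position is [15 / 18 / 7]. Elementwise product with the kernel and sum: 15·-2 + 18·2.

6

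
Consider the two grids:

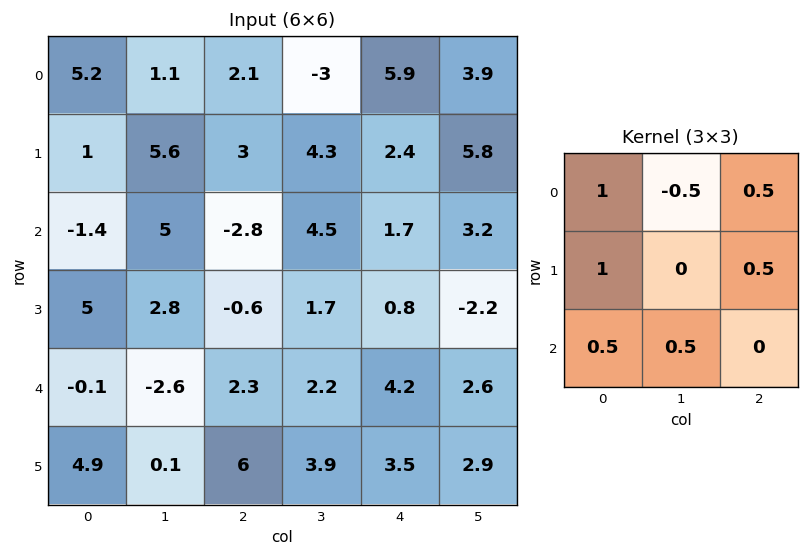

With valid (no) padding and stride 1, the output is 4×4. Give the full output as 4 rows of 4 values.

Output[0,0]: The receptive field on the input at this output position is [5.2 1.1 2.1 / 1 5.6 3 / -1.4 5 -2.8]. Elementwise product with the kernel and sum: 5.2·1 + 1.1·-0.5 + 2.1·0.5 + 1·1 + 3·0.5 + -1.4·0.5 + 5·0.5.
Output[0,1]: The receptive field on the input at this output position is [1.1 2.1 -3 / 5.6 3 4.3 / 5 -2.8 4.5]. Elementwise product with the kernel and sum: 1.1·1 + 2.1·-0.5 + -3·0.5 + 5.6·1 + 4.3·0.5 + 5·0.5 + -2.8·0.5.

10 7.4 11.6 6.3
0.8 14.6 0.65 13.35
-1.95 12.15 -2.15 9.05
6.85 5.5 8.3 7.4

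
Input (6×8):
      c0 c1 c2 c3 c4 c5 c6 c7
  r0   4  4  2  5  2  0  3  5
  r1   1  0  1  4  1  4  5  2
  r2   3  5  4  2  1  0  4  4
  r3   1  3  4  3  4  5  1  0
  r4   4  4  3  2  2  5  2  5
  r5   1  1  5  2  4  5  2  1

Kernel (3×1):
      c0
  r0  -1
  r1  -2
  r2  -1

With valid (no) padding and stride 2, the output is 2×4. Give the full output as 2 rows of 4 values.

Output[0,0]: The receptive field on the input at this output position is [4 / 1 / 3]. Elementwise product with the kernel and sum: 4·-1 + 1·-2 + 3·-1.
Output[0,1]: The receptive field on the input at this output position is [2 / 1 / 4]. Elementwise product with the kernel and sum: 2·-1 + 1·-2 + 4·-1.

-9 -8 -5 -17
-9 -15 -11 -8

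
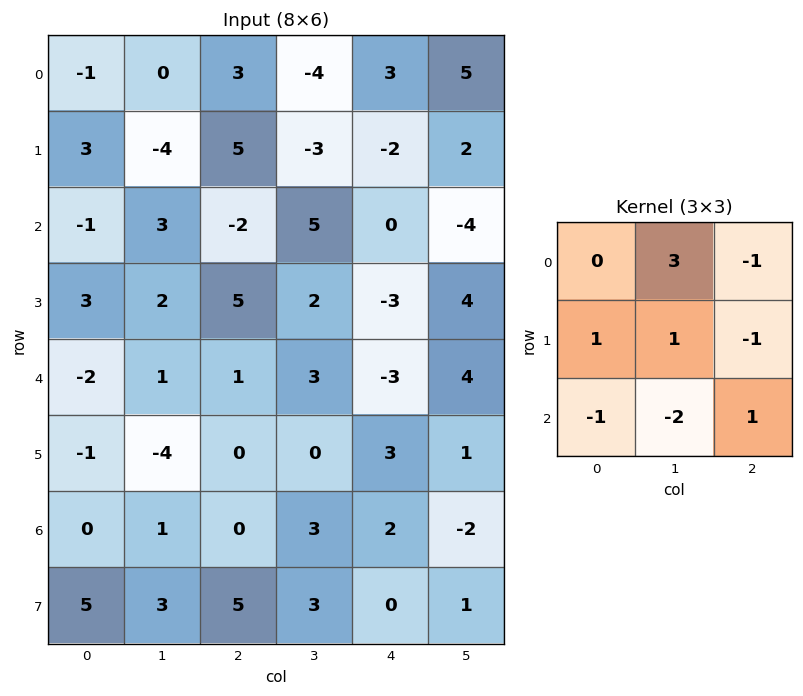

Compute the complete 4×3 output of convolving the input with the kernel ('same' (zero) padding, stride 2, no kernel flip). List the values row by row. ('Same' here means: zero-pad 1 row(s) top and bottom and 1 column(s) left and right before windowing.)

Output[0,0]: The receptive field on the zero-padded input at this output position is [0 0 0 / 0 -1 0 / 0 3 -4]. Elementwise product with the kernel and sum: 0·3 + 0·-1 + 0·1 + -1·1 + 0·-1 + 0·-1 + 3·-2 + -4·1.
Output[0,1]: The receptive field on the zero-padded input at this output position is [0 0 0 / 0 3 -4 / -4 5 -3]. Elementwise product with the kernel and sum: 0·3 + 0·-1 + 0·1 + 3·1 + -4·-1 + -4·-1 + 5·-2 + -3·1.

-11 -2 3
5 4 9
2 16 -22
-7 -12 13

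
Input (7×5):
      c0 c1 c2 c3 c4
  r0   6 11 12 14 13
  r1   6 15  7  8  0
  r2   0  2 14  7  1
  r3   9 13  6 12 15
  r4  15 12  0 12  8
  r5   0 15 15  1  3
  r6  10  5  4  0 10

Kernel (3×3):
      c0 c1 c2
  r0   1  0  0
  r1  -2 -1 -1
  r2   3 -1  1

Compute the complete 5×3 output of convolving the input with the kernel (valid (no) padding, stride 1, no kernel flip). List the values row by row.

-16 -35 26
10 35 -8
-4 6 -29
-33 8 33
14 -23 -12

Output[0,0]: The receptive field on the input at this output position is [6 11 12 / 6 15 7 / 0 2 14]. Elementwise product with the kernel and sum: 6·1 + 6·-2 + 15·-1 + 7·-1 + 0·3 + 2·-1 + 14·1.
Output[0,1]: The receptive field on the input at this output position is [11 12 14 / 15 7 8 / 2 14 7]. Elementwise product with the kernel and sum: 11·1 + 15·-2 + 7·-1 + 8·-1 + 2·3 + 14·-1 + 7·1.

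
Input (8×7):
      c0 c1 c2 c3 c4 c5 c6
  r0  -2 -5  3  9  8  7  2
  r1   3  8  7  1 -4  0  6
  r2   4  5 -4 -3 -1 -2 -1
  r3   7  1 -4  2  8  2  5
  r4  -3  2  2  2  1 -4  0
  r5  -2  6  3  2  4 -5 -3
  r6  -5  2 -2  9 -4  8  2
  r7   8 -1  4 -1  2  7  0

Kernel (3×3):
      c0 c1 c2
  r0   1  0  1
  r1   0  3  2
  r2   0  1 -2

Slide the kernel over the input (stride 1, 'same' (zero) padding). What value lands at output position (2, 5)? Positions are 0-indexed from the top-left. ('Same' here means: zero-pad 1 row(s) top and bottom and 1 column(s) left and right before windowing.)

The receptive field on the zero-padded input at this output position is [-4 0 6 / -1 -2 -1 / 8 2 5]. Elementwise product with the kernel and sum: -4·1 + 6·1 + -2·3 + -1·2 + 2·1 + 5·-2.

-14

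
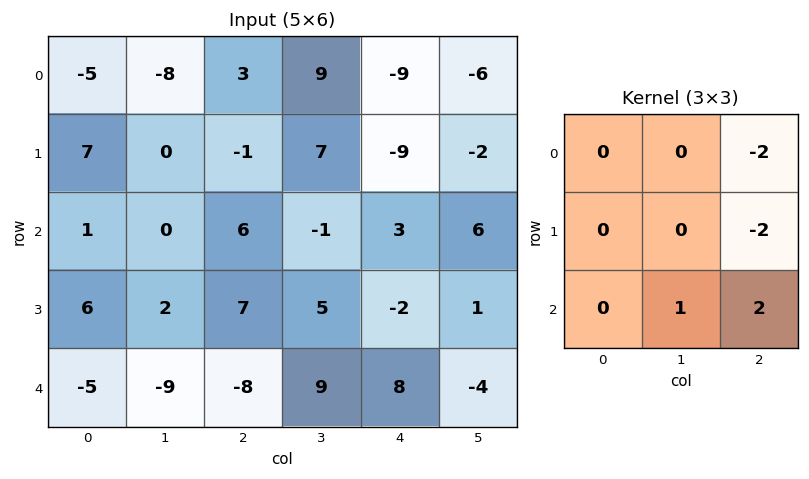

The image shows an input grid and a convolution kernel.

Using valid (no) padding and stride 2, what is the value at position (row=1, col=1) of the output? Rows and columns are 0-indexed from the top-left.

23

The receptive field on the input at this output position is [6 -1 3 / 7 5 -2 / -8 9 8]. Elementwise product with the kernel and sum: 3·-2 + -2·-2 + 9·1 + 8·2.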